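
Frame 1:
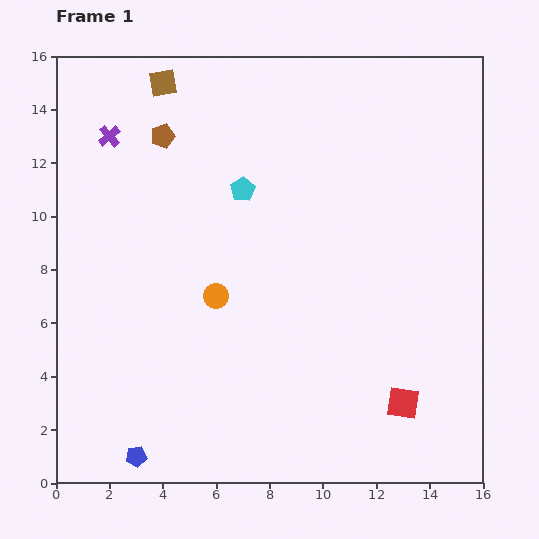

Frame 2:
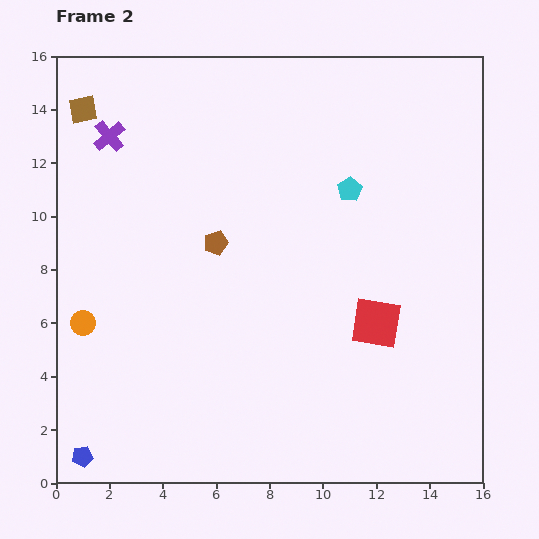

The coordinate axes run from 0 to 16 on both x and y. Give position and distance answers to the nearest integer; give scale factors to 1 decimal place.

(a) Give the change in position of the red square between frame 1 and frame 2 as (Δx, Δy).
(-1, 3)

The red square was at (13, 3) in frame 1 and (12, 6) in frame 2.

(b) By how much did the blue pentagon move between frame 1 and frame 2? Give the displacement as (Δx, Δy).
(-2, 0)

The blue pentagon was at (3, 1) in frame 1 and (1, 1) in frame 2.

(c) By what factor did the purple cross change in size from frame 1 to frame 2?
1.4×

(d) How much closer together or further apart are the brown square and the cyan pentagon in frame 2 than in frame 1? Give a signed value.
+5

Distance in frame 1: 5. Distance in frame 2: 10.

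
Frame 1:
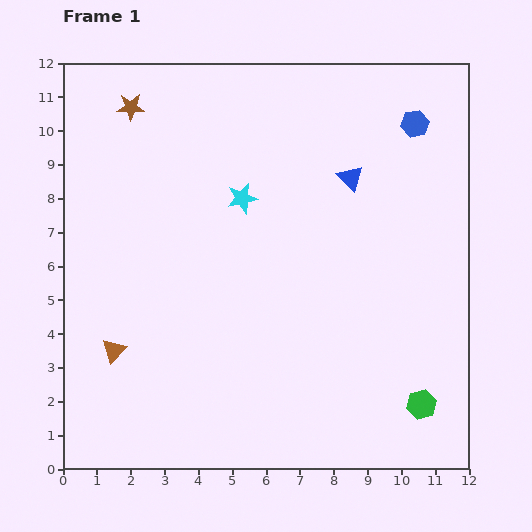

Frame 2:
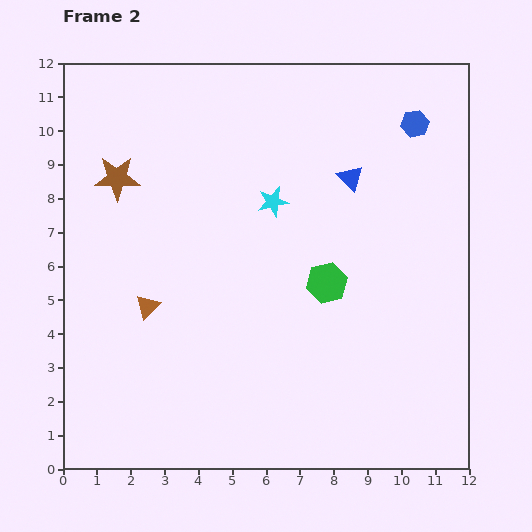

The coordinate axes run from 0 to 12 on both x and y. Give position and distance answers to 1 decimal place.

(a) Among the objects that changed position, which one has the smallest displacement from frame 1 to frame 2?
the cyan star

(moved 0.9)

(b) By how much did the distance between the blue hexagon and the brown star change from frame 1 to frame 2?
+0.5

Distance in frame 1: 8.4. Distance in frame 2: 8.9.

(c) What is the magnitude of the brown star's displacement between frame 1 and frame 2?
2.1

The brown star moved from (2.0, 10.7) to (1.6, 8.6), a distance of √(0.4² + 2.1²) ≈ 2.1.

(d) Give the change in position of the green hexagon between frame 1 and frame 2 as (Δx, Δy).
(-2.8, 3.6)

The green hexagon was at (10.6, 1.9) in frame 1 and (7.8, 5.5) in frame 2.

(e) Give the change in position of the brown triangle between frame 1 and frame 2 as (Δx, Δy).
(1.0, 1.3)

The brown triangle was at (1.5, 3.5) in frame 1 and (2.5, 4.8) in frame 2.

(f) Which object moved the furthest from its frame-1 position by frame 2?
the green hexagon

(moved 4.6; next 2.1)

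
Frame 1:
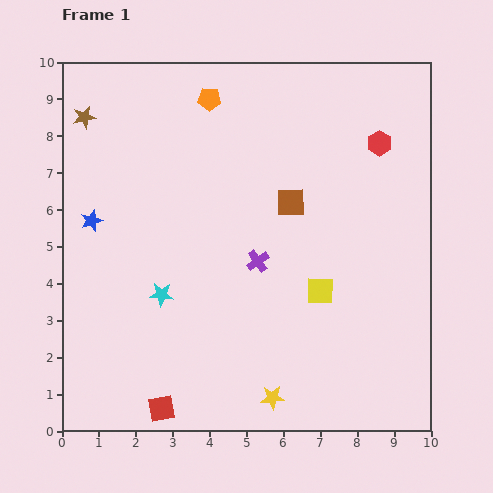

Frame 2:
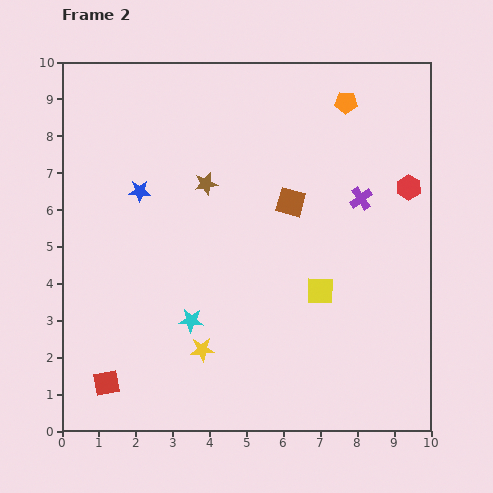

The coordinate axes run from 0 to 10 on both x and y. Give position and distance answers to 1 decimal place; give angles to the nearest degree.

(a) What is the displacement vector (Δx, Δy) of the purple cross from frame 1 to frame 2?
(2.8, 1.7)

The purple cross was at (5.3, 4.6) in frame 1 and (8.1, 6.3) in frame 2.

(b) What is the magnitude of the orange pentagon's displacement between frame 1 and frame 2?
3.7

The orange pentagon moved from (4.0, 9.0) to (7.7, 8.9), a distance of √(3.7² + 0.1²) ≈ 3.7.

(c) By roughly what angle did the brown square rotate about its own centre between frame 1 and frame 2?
16° clockwise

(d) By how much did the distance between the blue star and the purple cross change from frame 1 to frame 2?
+1.4

Distance in frame 1: 4.6. Distance in frame 2: 6.0.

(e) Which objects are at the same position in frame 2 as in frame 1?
the yellow square, the brown square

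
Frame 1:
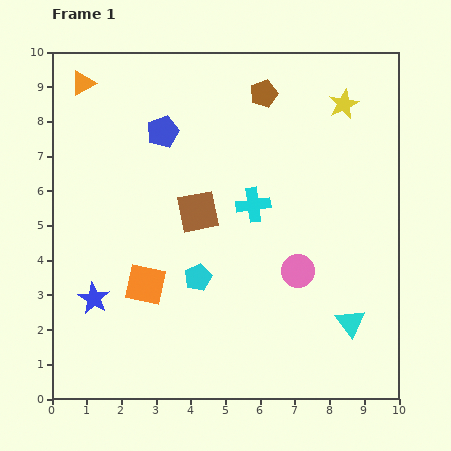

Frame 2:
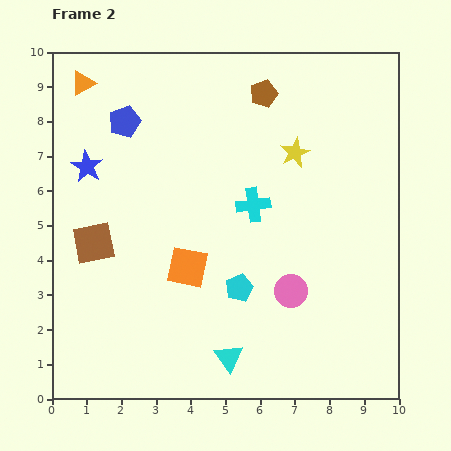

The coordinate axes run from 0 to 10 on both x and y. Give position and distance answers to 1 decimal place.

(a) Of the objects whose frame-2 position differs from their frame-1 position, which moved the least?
the pink circle

(moved 0.6)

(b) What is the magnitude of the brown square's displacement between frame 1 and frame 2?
3.1

The brown square moved from (4.2, 5.4) to (1.2, 4.5), a distance of √(3.0² + 0.9²) ≈ 3.1.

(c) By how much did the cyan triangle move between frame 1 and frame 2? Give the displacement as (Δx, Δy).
(-3.5, -1.0)

The cyan triangle was at (8.6, 2.2) in frame 1 and (5.1, 1.2) in frame 2.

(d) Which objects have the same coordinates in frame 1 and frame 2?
the brown pentagon, the cyan cross, the orange triangle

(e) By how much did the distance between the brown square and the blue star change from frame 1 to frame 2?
-1.7

Distance in frame 1: 3.9. Distance in frame 2: 2.2.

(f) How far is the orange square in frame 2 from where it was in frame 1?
1.3

The orange square moved from (2.7, 3.3) to (3.9, 3.8), a distance of √(1.2² + 0.5²) ≈ 1.3.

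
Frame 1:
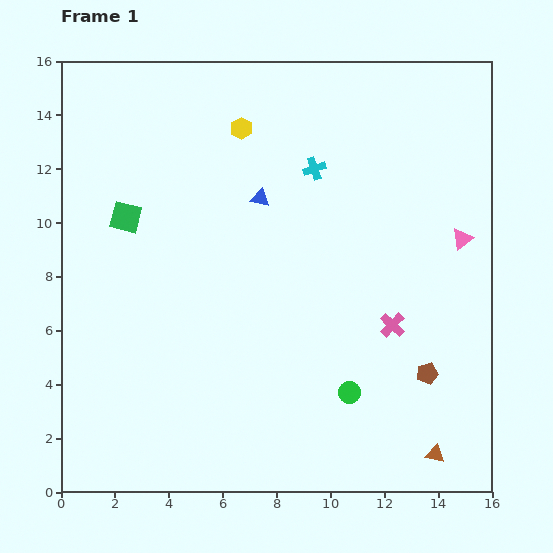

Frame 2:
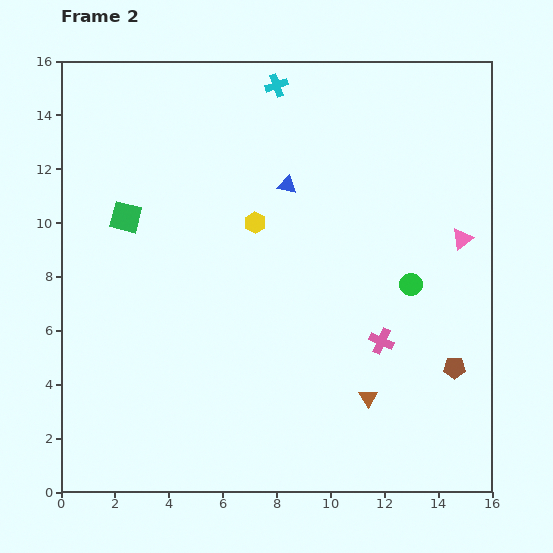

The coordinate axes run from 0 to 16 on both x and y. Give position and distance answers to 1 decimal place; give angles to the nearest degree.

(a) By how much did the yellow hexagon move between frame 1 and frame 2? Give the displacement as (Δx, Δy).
(0.5, -3.5)

The yellow hexagon was at (6.7, 13.5) in frame 1 and (7.2, 10.0) in frame 2.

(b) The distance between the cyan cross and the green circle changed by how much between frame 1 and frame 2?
+0.5

Distance in frame 1: 8.4. Distance in frame 2: 8.9.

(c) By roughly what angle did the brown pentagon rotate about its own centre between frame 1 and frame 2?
16° clockwise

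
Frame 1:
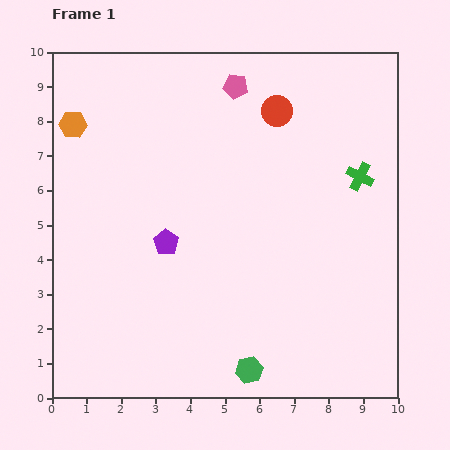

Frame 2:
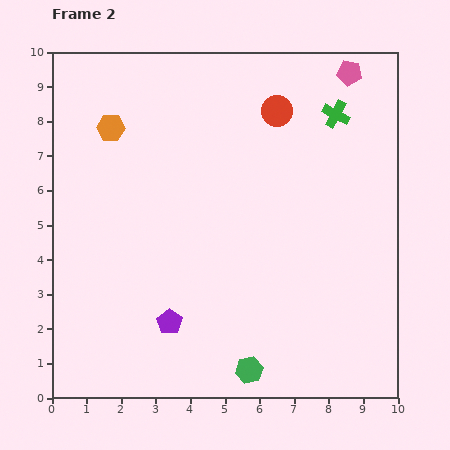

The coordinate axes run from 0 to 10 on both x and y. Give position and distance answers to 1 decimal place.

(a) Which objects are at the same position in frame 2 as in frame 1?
the red circle, the green hexagon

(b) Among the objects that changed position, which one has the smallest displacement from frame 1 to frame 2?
the orange hexagon

(moved 1.1)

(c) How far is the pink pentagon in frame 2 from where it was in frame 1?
3.3

The pink pentagon moved from (5.3, 9.0) to (8.6, 9.4), a distance of √(3.3² + 0.4²) ≈ 3.3.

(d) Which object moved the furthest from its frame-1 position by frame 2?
the pink pentagon

(moved 3.3; next 2.3)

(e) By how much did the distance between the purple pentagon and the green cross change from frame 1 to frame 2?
+1.8

Distance in frame 1: 5.9. Distance in frame 2: 7.7.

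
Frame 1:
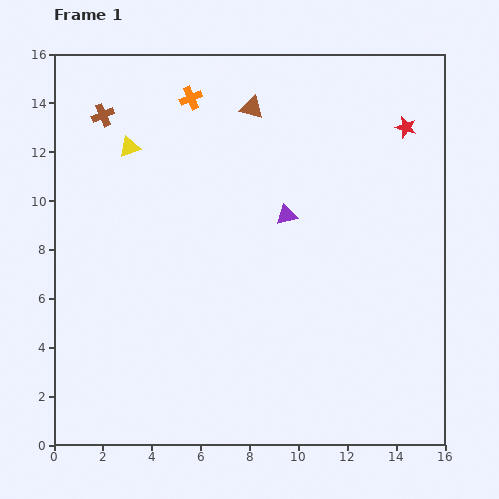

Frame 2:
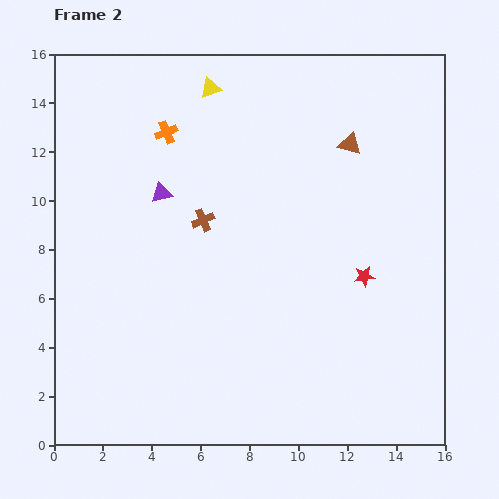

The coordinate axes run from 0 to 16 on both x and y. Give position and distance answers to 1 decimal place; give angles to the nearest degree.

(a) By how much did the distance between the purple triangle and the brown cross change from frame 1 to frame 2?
-6.5

Distance in frame 1: 8.5. Distance in frame 2: 2.0.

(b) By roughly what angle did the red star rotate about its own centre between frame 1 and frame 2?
23° counter-clockwise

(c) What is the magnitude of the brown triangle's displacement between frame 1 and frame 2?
4.3

The brown triangle moved from (8.1, 13.8) to (12.1, 12.3), a distance of √(4.0² + 1.5²) ≈ 4.3.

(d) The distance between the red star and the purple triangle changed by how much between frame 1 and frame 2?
+2.9

Distance in frame 1: 6.1. Distance in frame 2: 9.0.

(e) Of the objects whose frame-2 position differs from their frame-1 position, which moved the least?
the orange cross

(moved 1.7)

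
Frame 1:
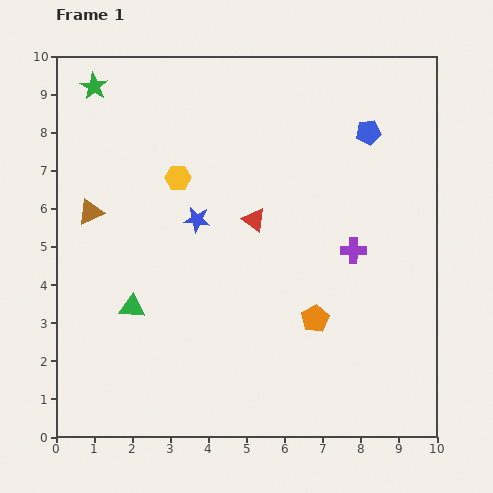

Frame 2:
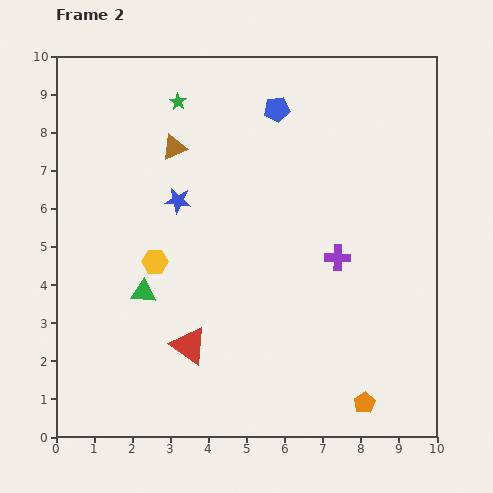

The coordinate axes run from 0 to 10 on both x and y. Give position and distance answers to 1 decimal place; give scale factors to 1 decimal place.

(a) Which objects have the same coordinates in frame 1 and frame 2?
none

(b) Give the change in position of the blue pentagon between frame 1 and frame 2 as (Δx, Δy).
(-2.4, 0.6)

The blue pentagon was at (8.2, 8.0) in frame 1 and (5.8, 8.6) in frame 2.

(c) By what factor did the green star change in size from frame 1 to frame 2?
0.6×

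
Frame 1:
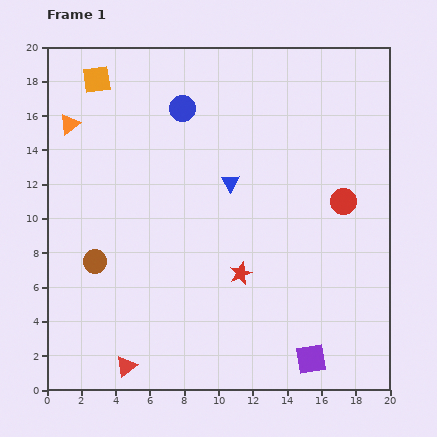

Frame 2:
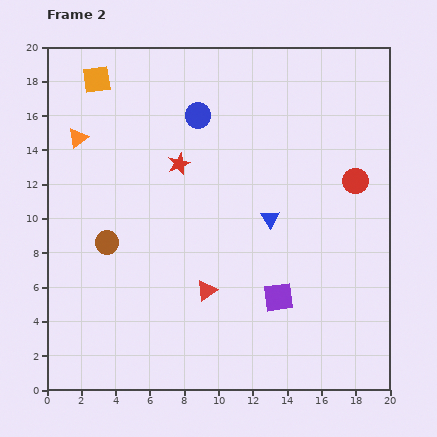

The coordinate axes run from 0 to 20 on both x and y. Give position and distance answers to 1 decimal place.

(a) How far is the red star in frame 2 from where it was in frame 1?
7.3

The red star moved from (11.3, 6.8) to (7.7, 13.2), a distance of √(3.6² + 6.4²) ≈ 7.3.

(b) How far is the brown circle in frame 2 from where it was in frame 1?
1.3

The brown circle moved from (2.8, 7.5) to (3.5, 8.6), a distance of √(0.7² + 1.1²) ≈ 1.3.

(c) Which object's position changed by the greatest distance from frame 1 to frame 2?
the red star

(moved 7.3; next 6.4)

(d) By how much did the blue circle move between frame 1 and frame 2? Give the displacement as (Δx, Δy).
(0.9, -0.4)

The blue circle was at (7.9, 16.4) in frame 1 and (8.8, 16.0) in frame 2.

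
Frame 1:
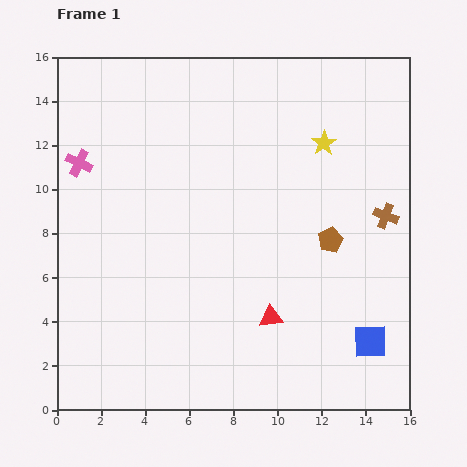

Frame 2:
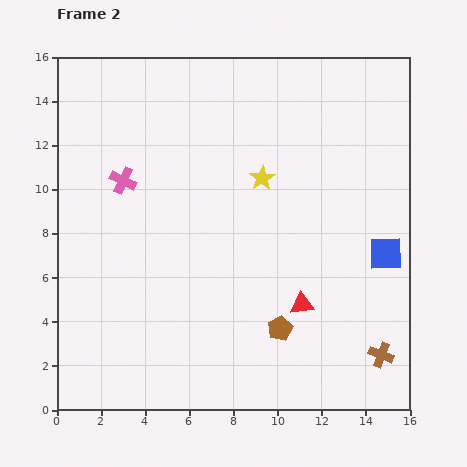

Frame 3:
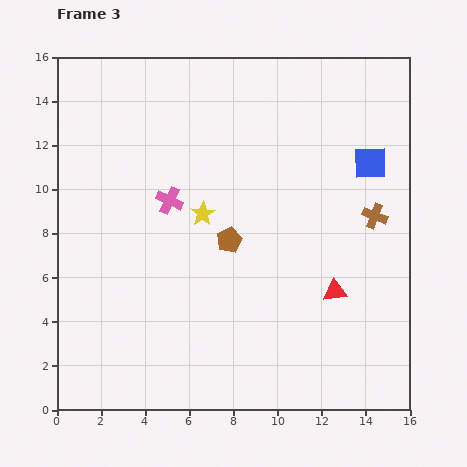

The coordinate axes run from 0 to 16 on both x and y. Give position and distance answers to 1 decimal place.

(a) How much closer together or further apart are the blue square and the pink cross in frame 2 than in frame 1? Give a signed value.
-3.2

Distance in frame 1: 15.5. Distance in frame 2: 12.3.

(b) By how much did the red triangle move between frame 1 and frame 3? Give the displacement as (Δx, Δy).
(2.9, 1.2)

The red triangle was at (9.7, 4.2) in frame 1 and (12.6, 5.4) in frame 3.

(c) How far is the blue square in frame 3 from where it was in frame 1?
8.1

The blue square moved from (14.2, 3.1) to (14.2, 11.2), a distance of √(0.0² + 8.1²) ≈ 8.1.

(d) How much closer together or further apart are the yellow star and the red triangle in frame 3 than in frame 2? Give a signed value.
+0.9

Distance in frame 2: 6.0. Distance in frame 3: 6.9.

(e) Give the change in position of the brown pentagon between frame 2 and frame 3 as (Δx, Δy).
(-2.3, 4.0)

The brown pentagon was at (10.1, 3.7) in frame 2 and (7.8, 7.7) in frame 3.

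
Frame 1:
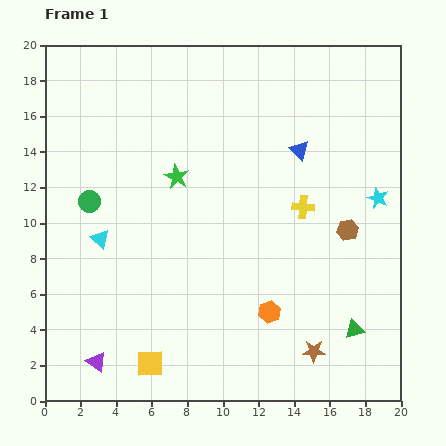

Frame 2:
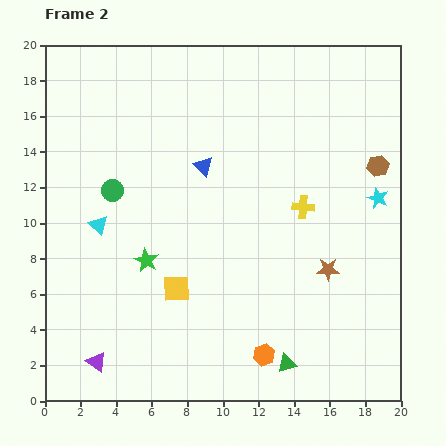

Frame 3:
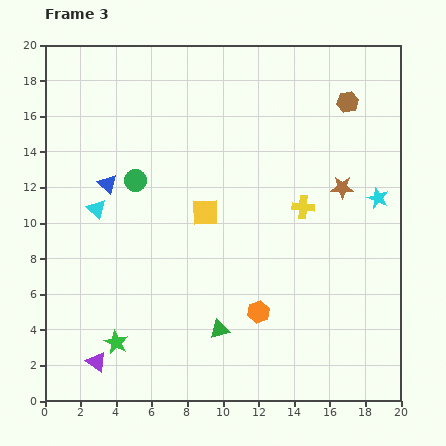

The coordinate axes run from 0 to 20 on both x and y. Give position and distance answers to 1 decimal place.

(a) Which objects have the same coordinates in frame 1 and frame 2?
the purple triangle, the cyan star, the yellow cross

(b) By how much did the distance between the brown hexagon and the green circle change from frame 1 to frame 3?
-1.9

Distance in frame 1: 14.6. Distance in frame 3: 12.7.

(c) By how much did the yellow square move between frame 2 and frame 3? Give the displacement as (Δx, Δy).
(1.6, 4.3)

The yellow square was at (7.4, 6.3) in frame 2 and (9.0, 10.6) in frame 3.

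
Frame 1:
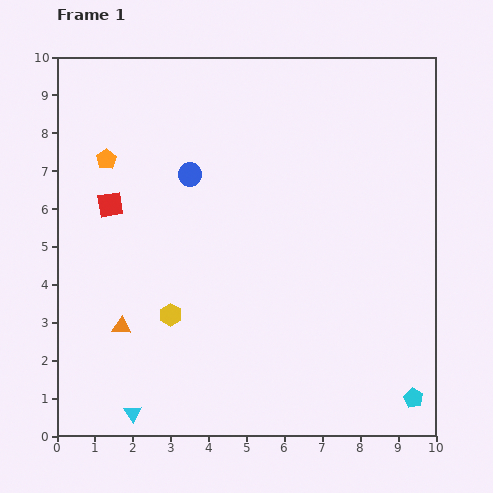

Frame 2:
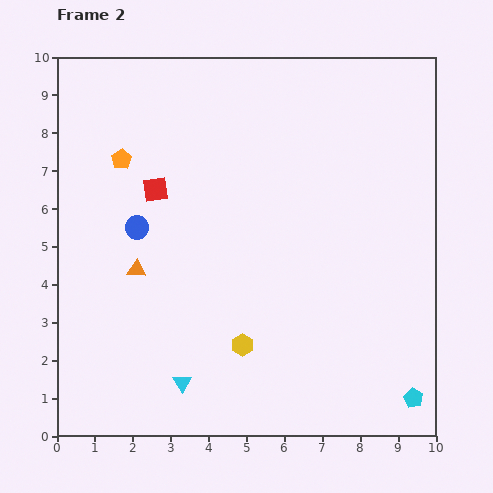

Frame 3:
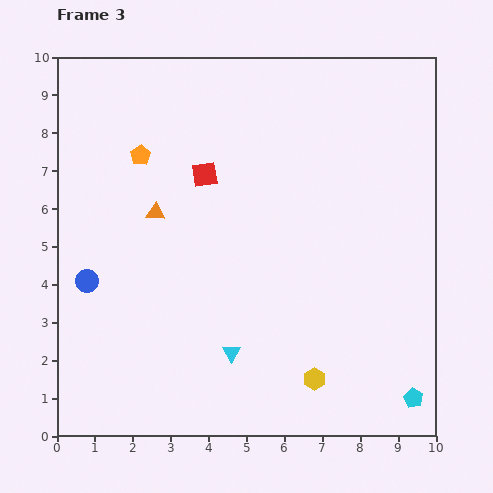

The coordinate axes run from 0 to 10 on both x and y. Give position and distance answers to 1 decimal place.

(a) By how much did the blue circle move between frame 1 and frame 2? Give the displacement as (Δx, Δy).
(-1.4, -1.4)

The blue circle was at (3.5, 6.9) in frame 1 and (2.1, 5.5) in frame 2.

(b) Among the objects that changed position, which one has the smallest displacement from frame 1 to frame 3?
the orange pentagon

(moved 0.9)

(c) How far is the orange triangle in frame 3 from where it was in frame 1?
3.1

The orange triangle moved from (1.7, 2.9) to (2.6, 5.9), a distance of √(0.9² + 3.0²) ≈ 3.1.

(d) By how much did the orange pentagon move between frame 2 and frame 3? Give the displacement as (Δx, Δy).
(0.5, 0.1)

The orange pentagon was at (1.7, 7.3) in frame 2 and (2.2, 7.4) in frame 3.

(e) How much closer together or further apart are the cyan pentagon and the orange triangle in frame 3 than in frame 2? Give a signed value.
+0.3

Distance in frame 2: 8.1. Distance in frame 3: 8.4.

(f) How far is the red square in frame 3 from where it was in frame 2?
1.4

The red square moved from (2.6, 6.5) to (3.9, 6.9), a distance of √(1.3² + 0.4²) ≈ 1.4.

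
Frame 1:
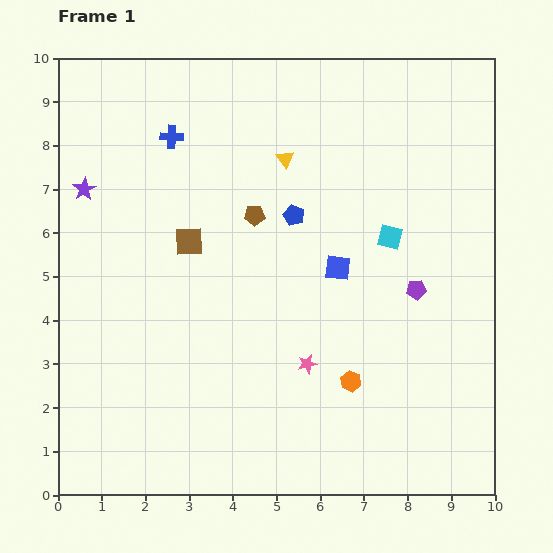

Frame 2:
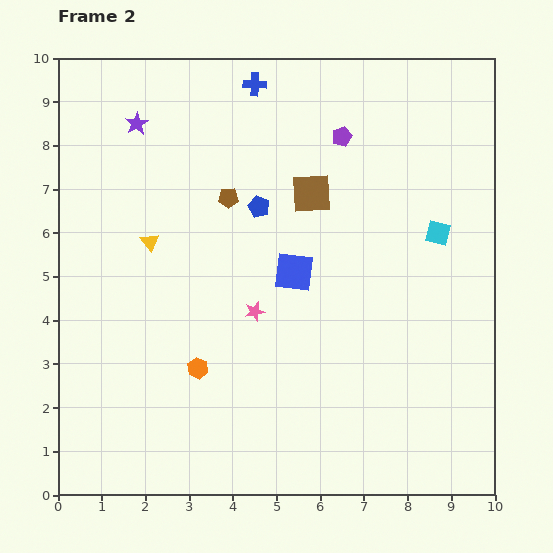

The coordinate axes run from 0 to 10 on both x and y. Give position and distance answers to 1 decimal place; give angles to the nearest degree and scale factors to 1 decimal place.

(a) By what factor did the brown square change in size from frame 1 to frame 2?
1.4×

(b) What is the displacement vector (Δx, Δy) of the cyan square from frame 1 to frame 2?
(1.1, 0.1)

The cyan square was at (7.6, 5.9) in frame 1 and (8.7, 6.0) in frame 2.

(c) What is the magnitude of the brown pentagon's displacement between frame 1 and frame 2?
0.7

The brown pentagon moved from (4.5, 6.4) to (3.9, 6.8), a distance of √(0.6² + 0.4²) ≈ 0.7.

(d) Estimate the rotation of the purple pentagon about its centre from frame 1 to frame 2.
15° counter-clockwise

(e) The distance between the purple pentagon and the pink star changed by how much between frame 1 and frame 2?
+1.5

Distance in frame 1: 3.0. Distance in frame 2: 4.5.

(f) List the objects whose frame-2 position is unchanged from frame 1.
none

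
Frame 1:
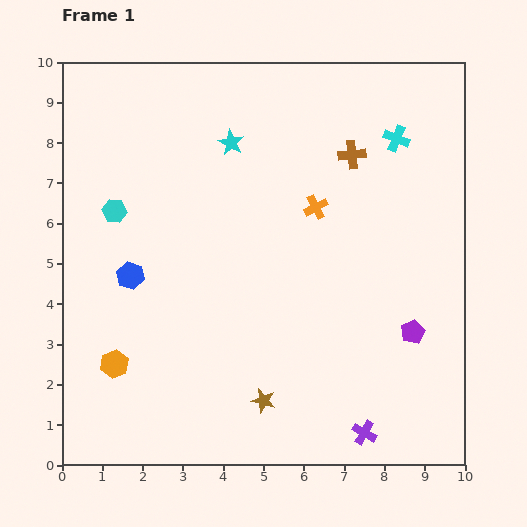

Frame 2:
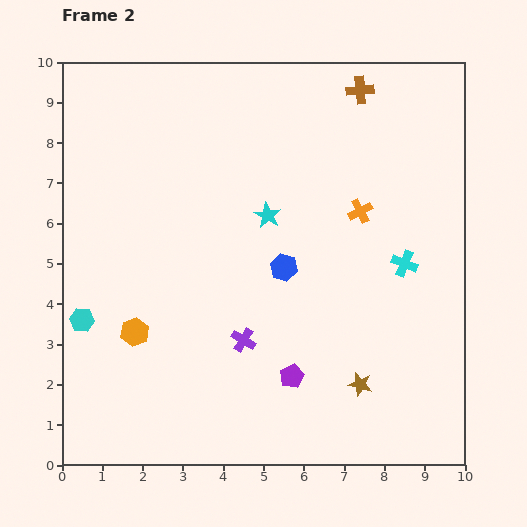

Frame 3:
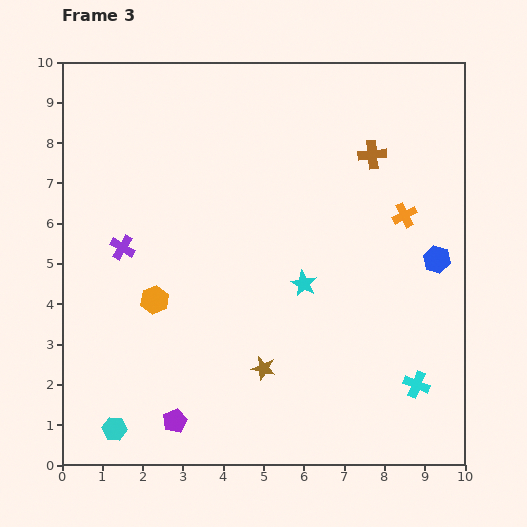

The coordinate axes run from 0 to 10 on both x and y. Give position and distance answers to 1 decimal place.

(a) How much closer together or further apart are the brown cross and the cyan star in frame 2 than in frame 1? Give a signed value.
+0.9

Distance in frame 1: 3.0. Distance in frame 2: 3.9.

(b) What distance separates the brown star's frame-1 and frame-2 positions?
2.4

The brown star moved from (5.0, 1.6) to (7.4, 2.0), a distance of √(2.4² + 0.4²) ≈ 2.4.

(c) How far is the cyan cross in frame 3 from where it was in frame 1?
6.1

The cyan cross moved from (8.3, 8.1) to (8.8, 2.0), a distance of √(0.5² + 6.1²) ≈ 6.1.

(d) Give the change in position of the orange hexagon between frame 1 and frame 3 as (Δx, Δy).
(1.0, 1.6)

The orange hexagon was at (1.3, 2.5) in frame 1 and (2.3, 4.1) in frame 3.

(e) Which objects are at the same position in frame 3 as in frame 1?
none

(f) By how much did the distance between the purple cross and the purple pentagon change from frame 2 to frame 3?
+3.0

Distance in frame 2: 1.5. Distance in frame 3: 4.5.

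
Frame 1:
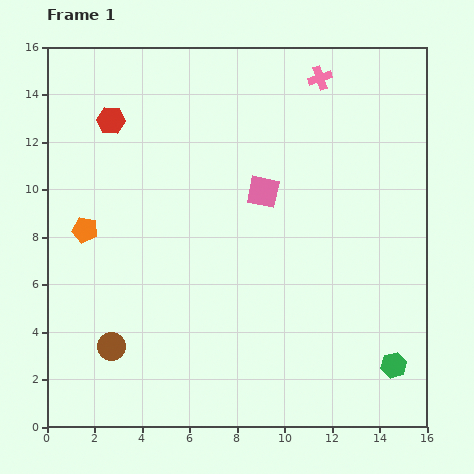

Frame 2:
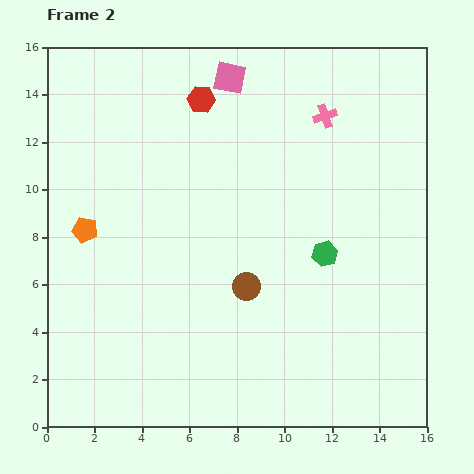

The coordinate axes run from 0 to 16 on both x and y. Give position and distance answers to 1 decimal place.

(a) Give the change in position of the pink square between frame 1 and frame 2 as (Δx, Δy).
(-1.4, 4.8)

The pink square was at (9.1, 9.9) in frame 1 and (7.7, 14.7) in frame 2.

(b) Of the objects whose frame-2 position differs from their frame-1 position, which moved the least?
the pink cross

(moved 1.6)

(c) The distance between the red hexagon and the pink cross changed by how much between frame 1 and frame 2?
-3.8

Distance in frame 1: 9.0. Distance in frame 2: 5.2.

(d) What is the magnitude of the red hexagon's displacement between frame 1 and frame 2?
3.9

The red hexagon moved from (2.7, 12.9) to (6.5, 13.8), a distance of √(3.8² + 0.9²) ≈ 3.9.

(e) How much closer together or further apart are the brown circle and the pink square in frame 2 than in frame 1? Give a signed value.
-0.3

Distance in frame 1: 9.1. Distance in frame 2: 8.8.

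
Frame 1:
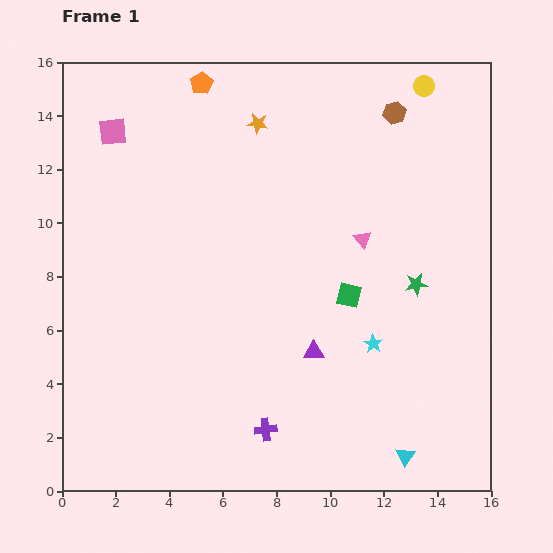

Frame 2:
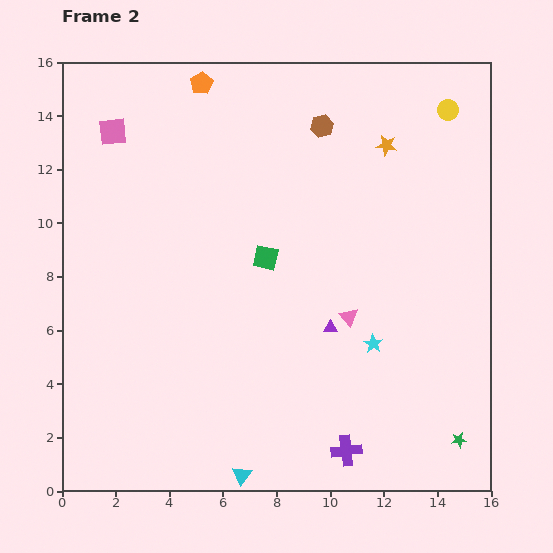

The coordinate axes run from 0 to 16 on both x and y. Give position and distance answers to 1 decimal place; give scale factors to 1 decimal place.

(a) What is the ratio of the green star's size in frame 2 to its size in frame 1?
0.7×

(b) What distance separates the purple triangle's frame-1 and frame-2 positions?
1.1

The purple triangle moved from (9.4, 5.2) to (10.0, 6.1), a distance of √(0.6² + 0.9²) ≈ 1.1.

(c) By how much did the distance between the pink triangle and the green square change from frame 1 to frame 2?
+1.6

Distance in frame 1: 2.2. Distance in frame 2: 3.8.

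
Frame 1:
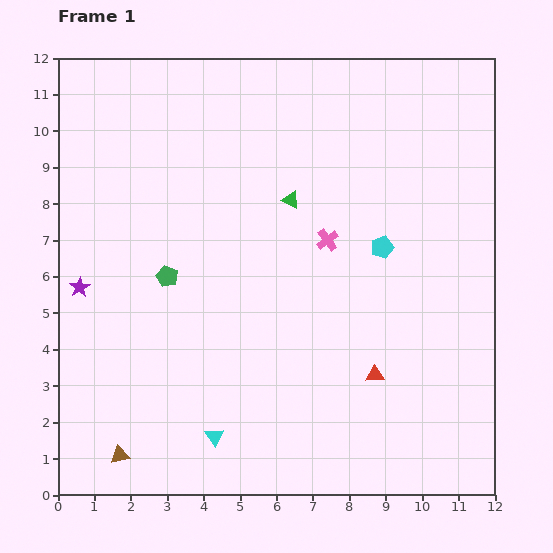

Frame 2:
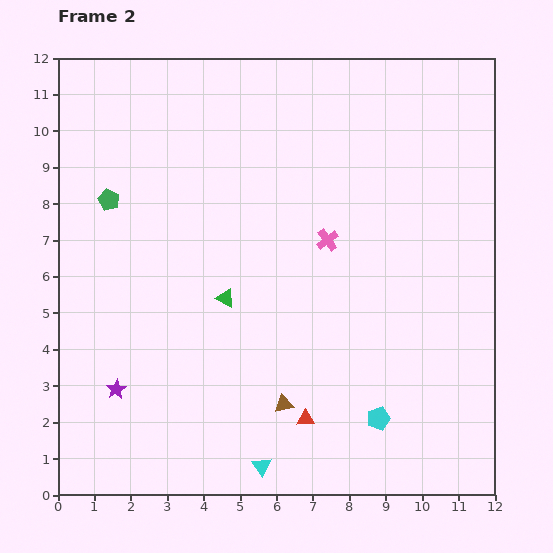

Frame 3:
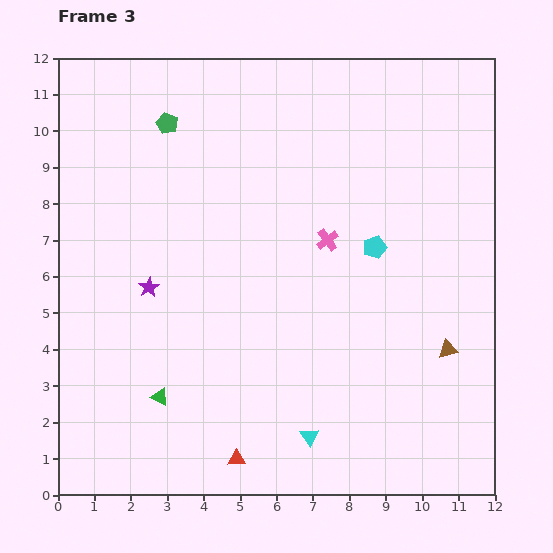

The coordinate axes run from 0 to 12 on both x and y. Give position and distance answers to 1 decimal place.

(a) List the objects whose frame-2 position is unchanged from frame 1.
the pink cross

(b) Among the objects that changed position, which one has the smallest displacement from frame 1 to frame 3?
the cyan pentagon

(moved 0.2)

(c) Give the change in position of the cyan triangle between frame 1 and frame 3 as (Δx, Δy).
(2.6, 0.0)

The cyan triangle was at (4.3, 1.6) in frame 1 and (6.9, 1.6) in frame 3.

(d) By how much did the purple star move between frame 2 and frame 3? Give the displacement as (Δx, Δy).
(0.9, 2.8)

The purple star was at (1.6, 2.9) in frame 2 and (2.5, 5.7) in frame 3.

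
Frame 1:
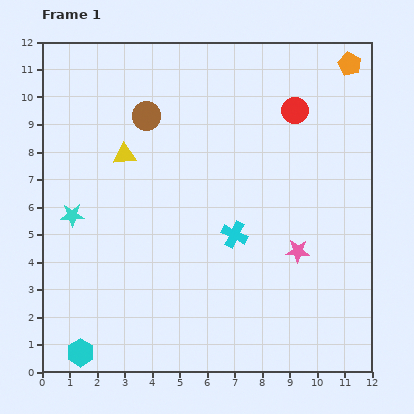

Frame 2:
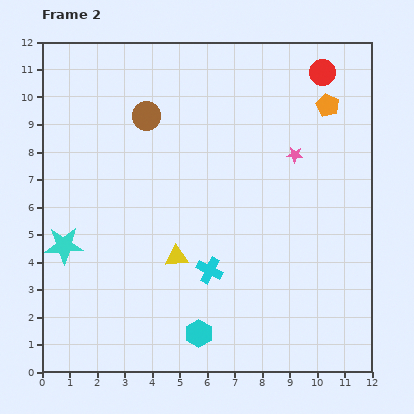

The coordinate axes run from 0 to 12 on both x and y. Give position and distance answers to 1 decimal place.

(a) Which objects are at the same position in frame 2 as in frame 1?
the brown circle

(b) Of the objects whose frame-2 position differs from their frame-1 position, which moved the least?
the cyan star

(moved 1.1)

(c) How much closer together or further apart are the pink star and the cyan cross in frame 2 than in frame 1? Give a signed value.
+2.8

Distance in frame 1: 2.4. Distance in frame 2: 5.2.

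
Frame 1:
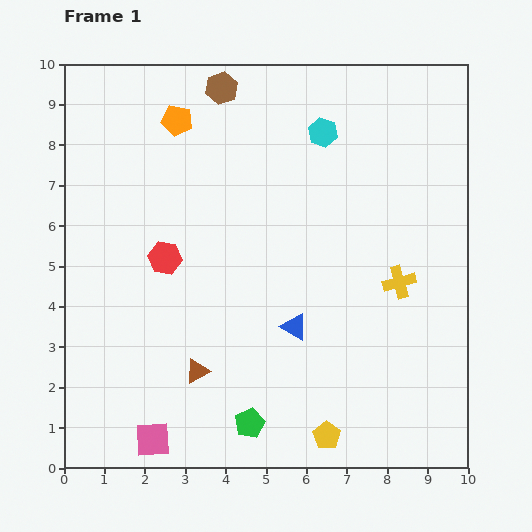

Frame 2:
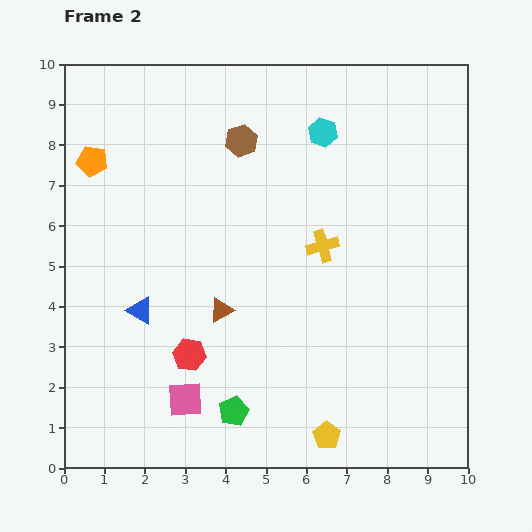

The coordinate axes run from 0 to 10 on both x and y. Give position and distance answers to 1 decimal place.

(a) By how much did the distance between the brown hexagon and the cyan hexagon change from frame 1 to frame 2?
-0.7

Distance in frame 1: 2.7. Distance in frame 2: 2.0.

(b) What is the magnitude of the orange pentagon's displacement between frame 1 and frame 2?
2.3

The orange pentagon moved from (2.8, 8.6) to (0.7, 7.6), a distance of √(2.1² + 1.0²) ≈ 2.3.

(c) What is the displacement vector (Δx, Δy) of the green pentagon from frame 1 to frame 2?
(-0.4, 0.3)

The green pentagon was at (4.6, 1.1) in frame 1 and (4.2, 1.4) in frame 2.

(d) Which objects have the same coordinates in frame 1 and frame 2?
the yellow pentagon, the cyan hexagon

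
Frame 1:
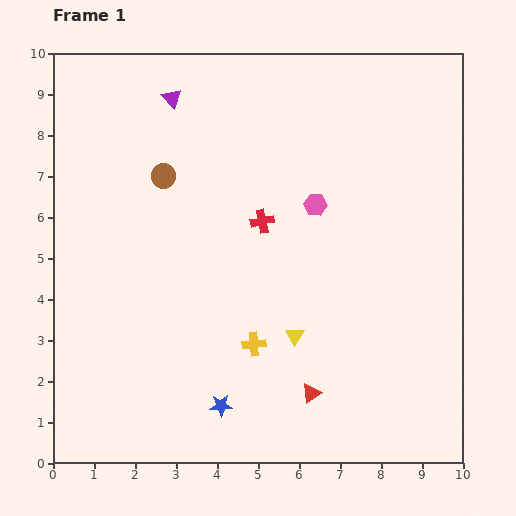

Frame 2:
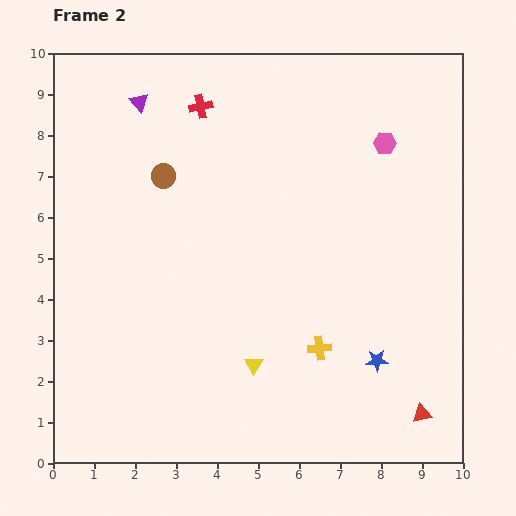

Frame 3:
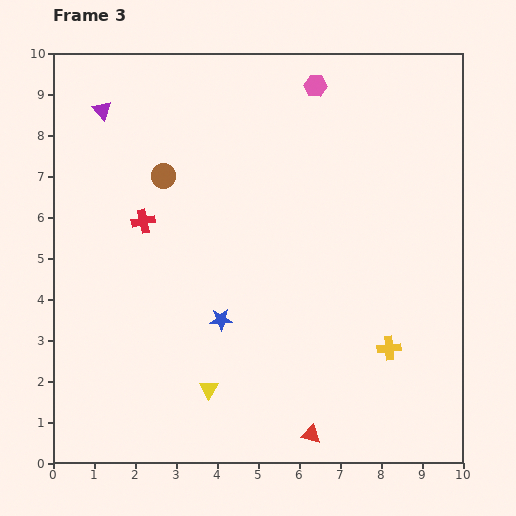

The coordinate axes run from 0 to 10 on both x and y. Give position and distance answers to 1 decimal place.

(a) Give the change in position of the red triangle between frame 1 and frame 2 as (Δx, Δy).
(2.7, -0.5)

The red triangle was at (6.3, 1.7) in frame 1 and (9.0, 1.2) in frame 2.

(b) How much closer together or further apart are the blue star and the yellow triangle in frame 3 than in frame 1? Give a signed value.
-0.8

Distance in frame 1: 2.5. Distance in frame 3: 1.7.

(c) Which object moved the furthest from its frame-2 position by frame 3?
the blue star

(moved 3.9; next 3.1)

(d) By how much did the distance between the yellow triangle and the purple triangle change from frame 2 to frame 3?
+0.3

Distance in frame 2: 7.0. Distance in frame 3: 7.3.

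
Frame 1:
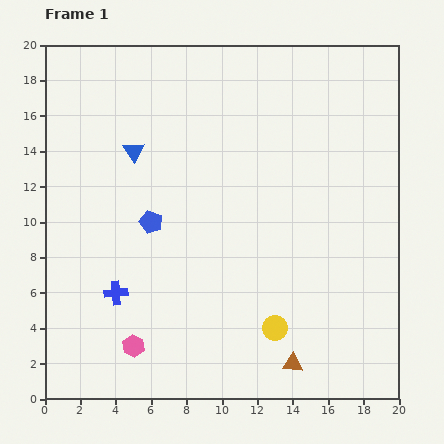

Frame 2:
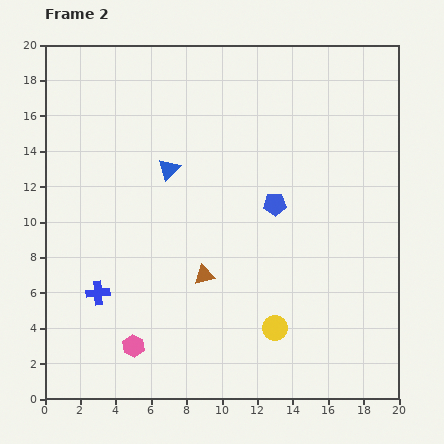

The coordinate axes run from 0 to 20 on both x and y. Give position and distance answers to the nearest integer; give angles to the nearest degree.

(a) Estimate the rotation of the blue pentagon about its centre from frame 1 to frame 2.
22° counter-clockwise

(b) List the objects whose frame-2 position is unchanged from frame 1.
the yellow circle, the pink hexagon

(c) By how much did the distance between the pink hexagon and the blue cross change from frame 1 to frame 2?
+1

Distance in frame 1: 3. Distance in frame 2: 4.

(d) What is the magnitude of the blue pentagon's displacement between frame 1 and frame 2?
7

The blue pentagon moved from (6, 10) to (13, 11), a distance of √(7² + 1²) ≈ 7.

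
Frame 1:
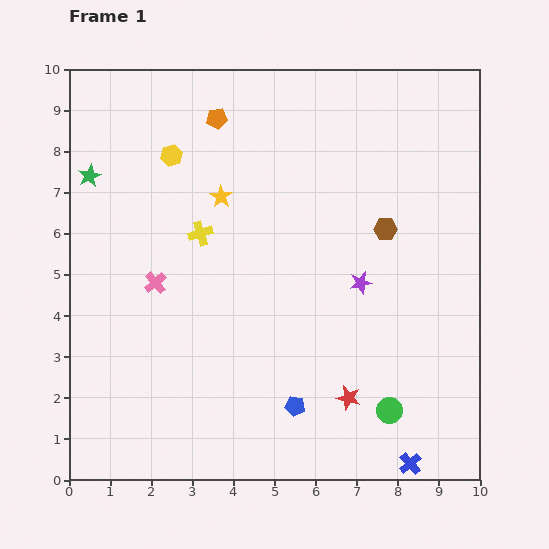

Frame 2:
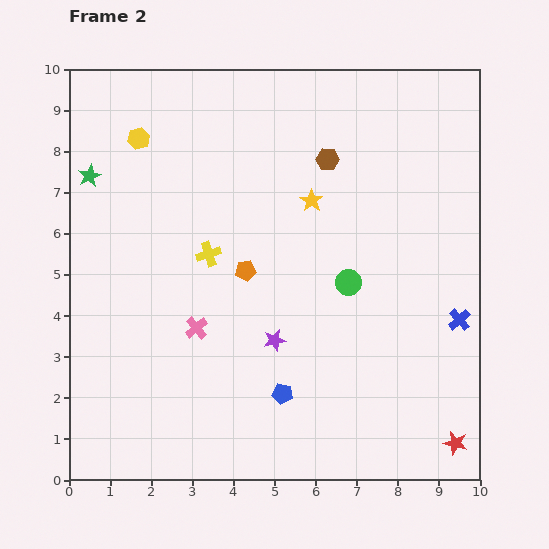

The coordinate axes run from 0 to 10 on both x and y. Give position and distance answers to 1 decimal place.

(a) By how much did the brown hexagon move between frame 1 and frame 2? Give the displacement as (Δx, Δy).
(-1.4, 1.7)

The brown hexagon was at (7.7, 6.1) in frame 1 and (6.3, 7.8) in frame 2.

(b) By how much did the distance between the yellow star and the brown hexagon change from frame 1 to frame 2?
-3.0

Distance in frame 1: 4.1. Distance in frame 2: 1.1.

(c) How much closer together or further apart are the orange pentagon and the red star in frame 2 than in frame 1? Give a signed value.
-0.9

Distance in frame 1: 7.5. Distance in frame 2: 6.6.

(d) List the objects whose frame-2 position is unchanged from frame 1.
the green star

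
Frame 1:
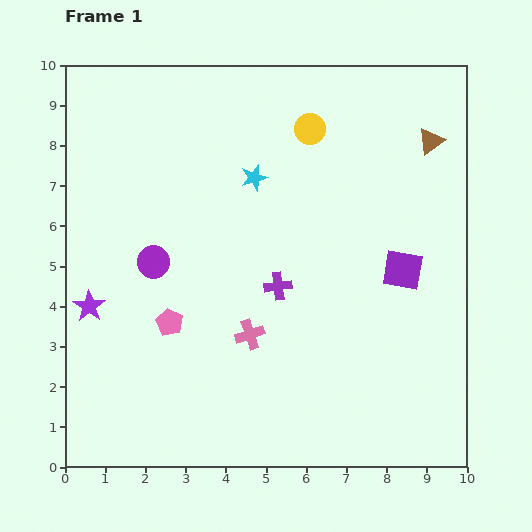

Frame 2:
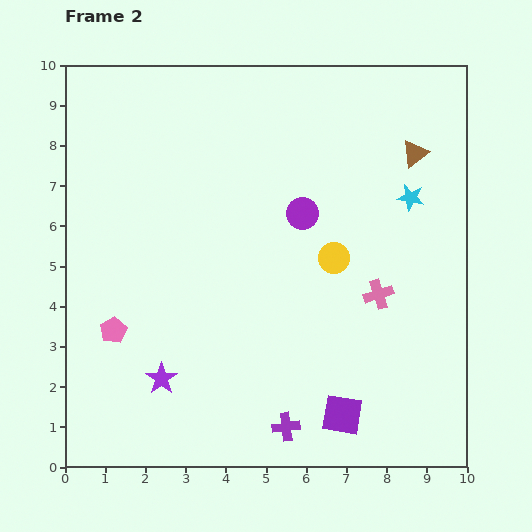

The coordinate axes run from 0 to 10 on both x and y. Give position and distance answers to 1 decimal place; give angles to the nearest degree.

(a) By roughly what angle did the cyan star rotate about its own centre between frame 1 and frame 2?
27° clockwise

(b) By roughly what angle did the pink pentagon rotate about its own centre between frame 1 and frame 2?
15° clockwise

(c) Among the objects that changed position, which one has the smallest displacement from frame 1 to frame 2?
the brown triangle

(moved 0.5)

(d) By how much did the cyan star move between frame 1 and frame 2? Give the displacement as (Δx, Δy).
(3.9, -0.5)

The cyan star was at (4.7, 7.2) in frame 1 and (8.6, 6.7) in frame 2.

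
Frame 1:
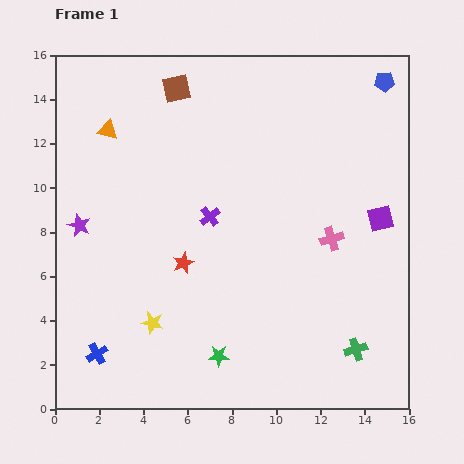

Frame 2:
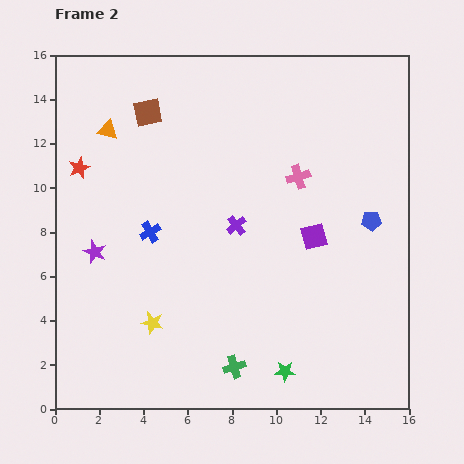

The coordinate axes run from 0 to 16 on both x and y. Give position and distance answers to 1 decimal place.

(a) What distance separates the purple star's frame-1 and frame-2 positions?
1.4

The purple star moved from (1.1, 8.3) to (1.8, 7.1), a distance of √(0.7² + 1.2²) ≈ 1.4.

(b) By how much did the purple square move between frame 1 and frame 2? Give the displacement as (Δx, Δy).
(-3.0, -0.8)

The purple square was at (14.7, 8.6) in frame 1 and (11.7, 7.8) in frame 2.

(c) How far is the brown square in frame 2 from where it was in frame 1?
1.7

The brown square moved from (5.5, 14.5) to (4.2, 13.4), a distance of √(1.3² + 1.1²) ≈ 1.7.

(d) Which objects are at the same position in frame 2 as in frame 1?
the orange triangle, the yellow star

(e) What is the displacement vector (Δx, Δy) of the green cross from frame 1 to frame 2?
(-5.5, -0.8)

The green cross was at (13.6, 2.7) in frame 1 and (8.1, 1.9) in frame 2.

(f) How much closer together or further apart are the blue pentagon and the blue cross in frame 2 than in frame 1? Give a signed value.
-7.9

Distance in frame 1: 17.9. Distance in frame 2: 10.0.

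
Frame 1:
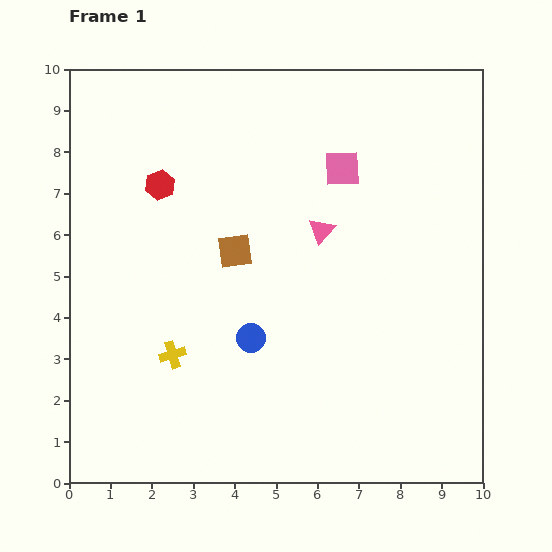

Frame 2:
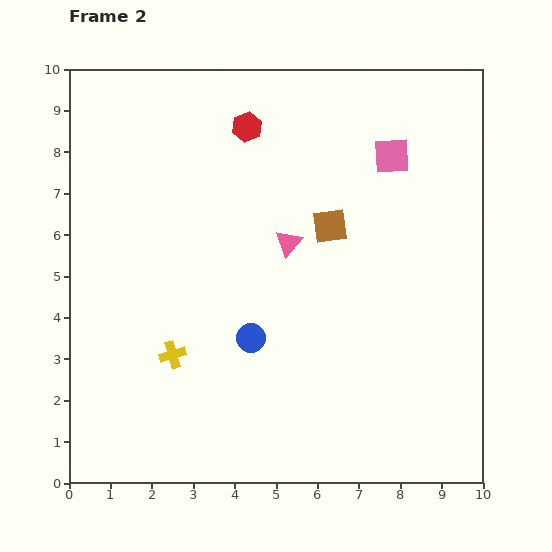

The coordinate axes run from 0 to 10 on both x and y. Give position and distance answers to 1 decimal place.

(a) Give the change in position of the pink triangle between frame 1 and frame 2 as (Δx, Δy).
(-0.8, -0.3)

The pink triangle was at (6.1, 6.1) in frame 1 and (5.3, 5.8) in frame 2.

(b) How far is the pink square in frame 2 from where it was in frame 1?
1.2

The pink square moved from (6.6, 7.6) to (7.8, 7.9), a distance of √(1.2² + 0.3²) ≈ 1.2.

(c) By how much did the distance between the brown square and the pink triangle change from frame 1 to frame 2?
-1.1

Distance in frame 1: 2.2. Distance in frame 2: 1.1.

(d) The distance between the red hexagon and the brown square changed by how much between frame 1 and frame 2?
+0.7

Distance in frame 1: 2.4. Distance in frame 2: 3.1.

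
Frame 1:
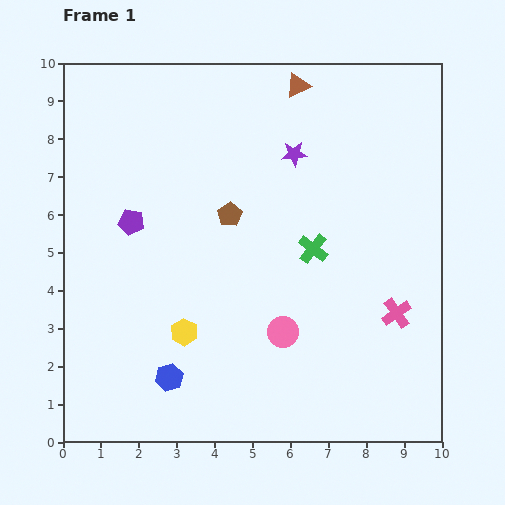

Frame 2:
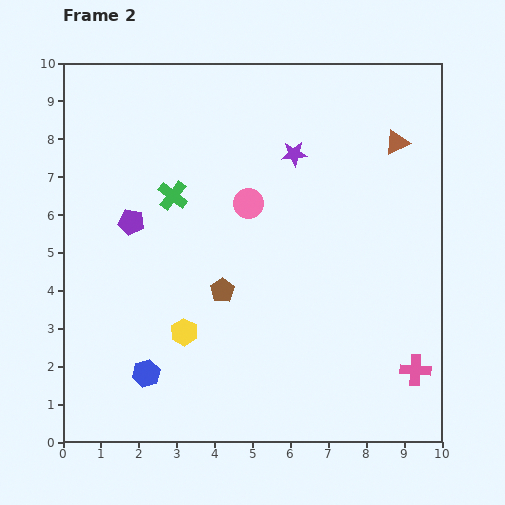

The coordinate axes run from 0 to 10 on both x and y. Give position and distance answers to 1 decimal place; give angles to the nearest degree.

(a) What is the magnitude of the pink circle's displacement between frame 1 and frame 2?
3.5

The pink circle moved from (5.8, 2.9) to (4.9, 6.3), a distance of √(0.9² + 3.4²) ≈ 3.5.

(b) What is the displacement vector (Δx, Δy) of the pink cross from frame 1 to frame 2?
(0.5, -1.5)

The pink cross was at (8.8, 3.4) in frame 1 and (9.3, 1.9) in frame 2.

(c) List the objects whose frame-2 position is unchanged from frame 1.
the purple star, the yellow hexagon, the purple pentagon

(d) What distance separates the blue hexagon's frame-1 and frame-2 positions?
0.6

The blue hexagon moved from (2.8, 1.7) to (2.2, 1.8), a distance of √(0.6² + 0.1²) ≈ 0.6.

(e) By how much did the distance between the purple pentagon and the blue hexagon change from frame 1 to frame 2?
-0.2

Distance in frame 1: 4.2. Distance in frame 2: 4.0.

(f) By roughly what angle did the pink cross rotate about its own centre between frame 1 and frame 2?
38° clockwise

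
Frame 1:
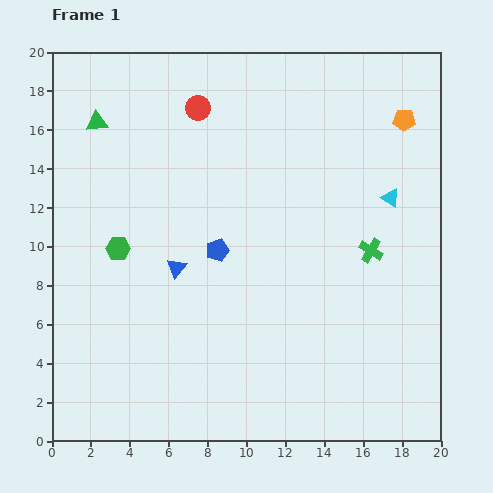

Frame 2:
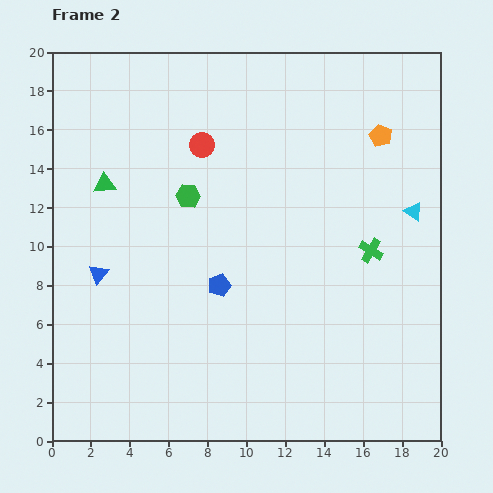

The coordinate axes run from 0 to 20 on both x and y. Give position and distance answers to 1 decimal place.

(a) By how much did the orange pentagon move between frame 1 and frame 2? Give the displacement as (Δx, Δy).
(-1.2, -0.8)

The orange pentagon was at (18.1, 16.5) in frame 1 and (16.9, 15.7) in frame 2.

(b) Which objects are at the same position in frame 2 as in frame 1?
the green cross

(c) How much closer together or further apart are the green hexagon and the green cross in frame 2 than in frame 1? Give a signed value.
-3.2

Distance in frame 1: 13.0. Distance in frame 2: 9.8.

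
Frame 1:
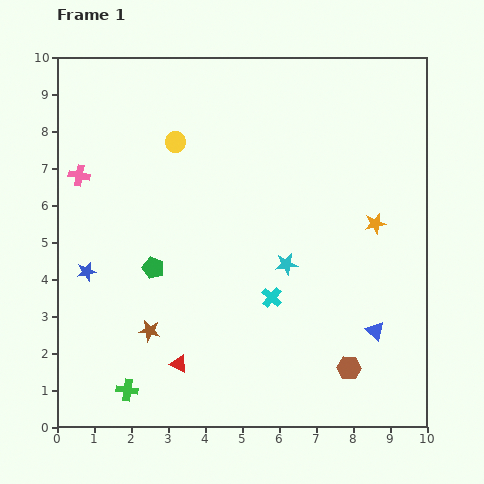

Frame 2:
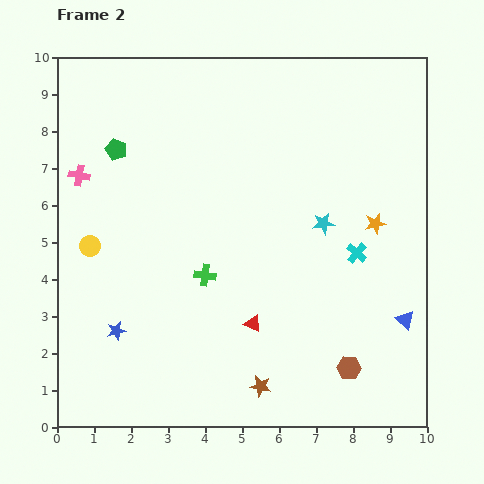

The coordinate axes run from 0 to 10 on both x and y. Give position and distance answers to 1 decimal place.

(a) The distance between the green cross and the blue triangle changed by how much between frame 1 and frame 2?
-1.4

Distance in frame 1: 6.9. Distance in frame 2: 5.5.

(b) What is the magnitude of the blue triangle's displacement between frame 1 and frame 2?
0.9

The blue triangle moved from (8.6, 2.6) to (9.4, 2.9), a distance of √(0.8² + 0.3²) ≈ 0.9.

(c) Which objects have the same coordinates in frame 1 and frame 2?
the pink cross, the brown hexagon, the orange star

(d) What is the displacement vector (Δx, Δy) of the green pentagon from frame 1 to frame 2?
(-1.0, 3.2)

The green pentagon was at (2.6, 4.3) in frame 1 and (1.6, 7.5) in frame 2.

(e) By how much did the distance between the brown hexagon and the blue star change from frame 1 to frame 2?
-1.2

Distance in frame 1: 7.6. Distance in frame 2: 6.4.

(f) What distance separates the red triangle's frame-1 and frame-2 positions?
2.3

The red triangle moved from (3.3, 1.7) to (5.3, 2.8), a distance of √(2.0² + 1.1²) ≈ 2.3.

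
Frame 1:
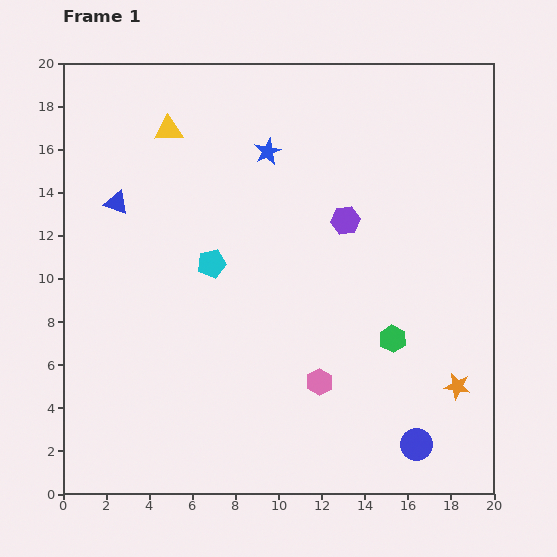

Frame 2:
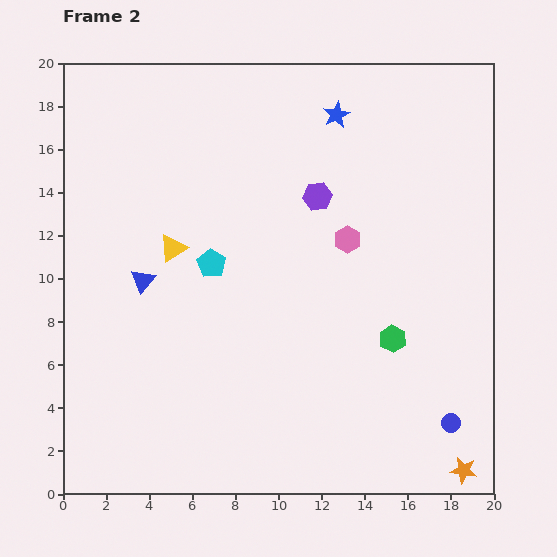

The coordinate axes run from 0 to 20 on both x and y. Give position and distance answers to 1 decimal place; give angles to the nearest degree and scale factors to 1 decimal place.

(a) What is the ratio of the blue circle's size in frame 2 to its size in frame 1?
0.6×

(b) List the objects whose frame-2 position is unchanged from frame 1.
the cyan pentagon, the green hexagon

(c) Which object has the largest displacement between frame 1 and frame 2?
the pink hexagon

(moved 6.7; next 5.5)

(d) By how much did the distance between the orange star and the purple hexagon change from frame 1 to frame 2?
+5.1

Distance in frame 1: 9.3. Distance in frame 2: 14.4.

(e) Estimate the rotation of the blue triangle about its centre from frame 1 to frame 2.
51° clockwise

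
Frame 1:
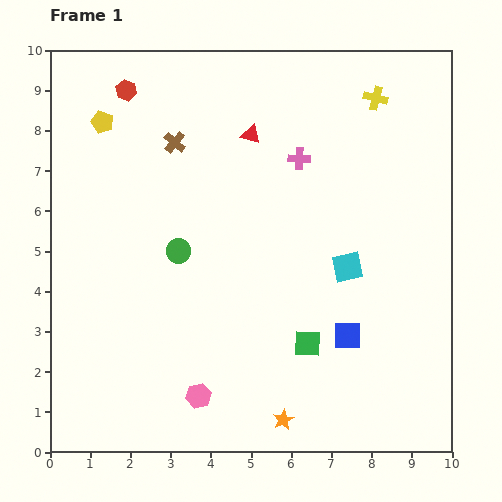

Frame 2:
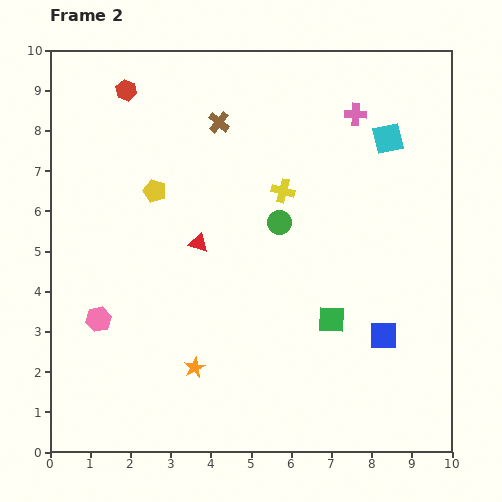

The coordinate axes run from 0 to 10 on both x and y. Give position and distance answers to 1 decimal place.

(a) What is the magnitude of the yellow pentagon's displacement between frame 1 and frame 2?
2.1

The yellow pentagon moved from (1.3, 8.2) to (2.6, 6.5), a distance of √(1.3² + 1.7²) ≈ 2.1.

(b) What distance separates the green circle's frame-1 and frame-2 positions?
2.6

The green circle moved from (3.2, 5.0) to (5.7, 5.7), a distance of √(2.5² + 0.7²) ≈ 2.6.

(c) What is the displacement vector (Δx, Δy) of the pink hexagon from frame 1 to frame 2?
(-2.5, 1.9)

The pink hexagon was at (3.7, 1.4) in frame 1 and (1.2, 3.3) in frame 2.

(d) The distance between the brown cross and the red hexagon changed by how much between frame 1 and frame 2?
+0.6

Distance in frame 1: 1.8. Distance in frame 2: 2.4.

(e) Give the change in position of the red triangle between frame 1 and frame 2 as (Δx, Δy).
(-1.3, -2.7)

The red triangle was at (5.0, 7.9) in frame 1 and (3.7, 5.2) in frame 2.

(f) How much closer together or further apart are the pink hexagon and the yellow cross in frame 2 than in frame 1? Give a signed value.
-3.0

Distance in frame 1: 8.6. Distance in frame 2: 5.6.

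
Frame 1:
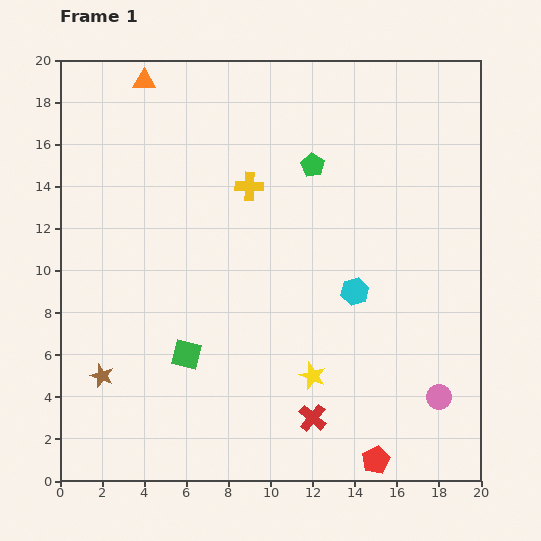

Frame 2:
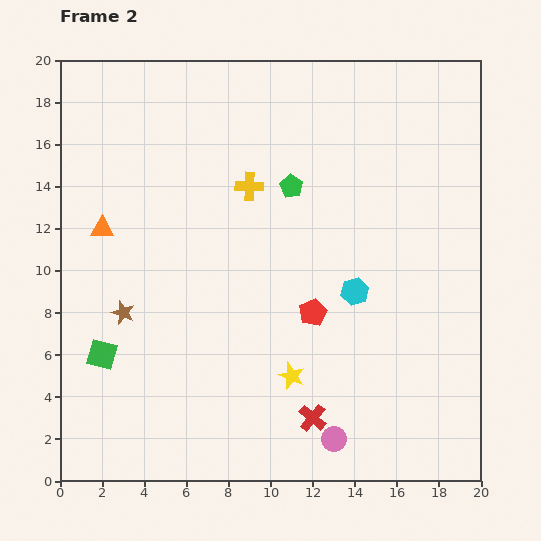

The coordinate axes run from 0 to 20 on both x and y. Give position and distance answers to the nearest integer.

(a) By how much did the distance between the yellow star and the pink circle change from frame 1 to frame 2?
-2

Distance in frame 1: 6. Distance in frame 2: 4.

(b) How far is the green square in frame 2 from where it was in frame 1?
4

The green square moved from (6, 6) to (2, 6), a distance of √(4² + 0²) ≈ 4.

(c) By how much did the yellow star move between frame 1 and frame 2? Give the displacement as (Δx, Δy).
(-1, 0)

The yellow star was at (12, 5) in frame 1 and (11, 5) in frame 2.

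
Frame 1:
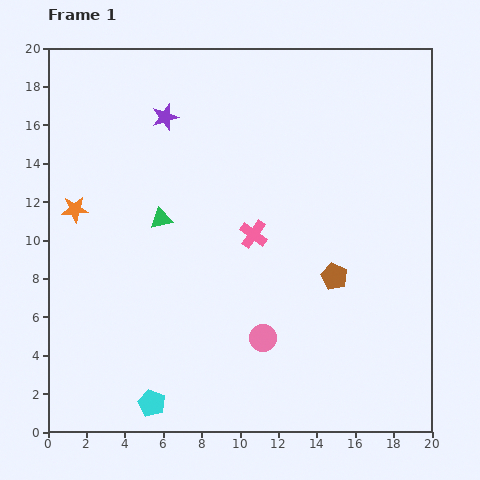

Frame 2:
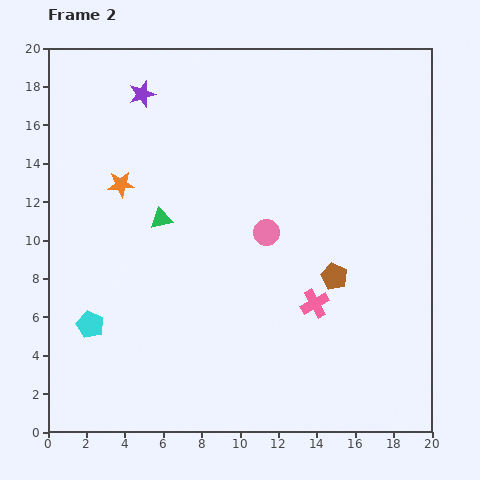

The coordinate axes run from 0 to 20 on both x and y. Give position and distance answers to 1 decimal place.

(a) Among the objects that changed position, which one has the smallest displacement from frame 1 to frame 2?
the purple star

(moved 1.7)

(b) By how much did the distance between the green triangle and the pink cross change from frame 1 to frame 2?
+4.2

Distance in frame 1: 4.9. Distance in frame 2: 9.1.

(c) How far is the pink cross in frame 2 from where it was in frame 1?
4.8

The pink cross moved from (10.7, 10.3) to (13.9, 6.7), a distance of √(3.2² + 3.6²) ≈ 4.8.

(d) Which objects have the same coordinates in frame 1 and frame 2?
the brown pentagon, the green triangle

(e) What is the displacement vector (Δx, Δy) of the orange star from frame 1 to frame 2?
(2.4, 1.3)

The orange star was at (1.4, 11.6) in frame 1 and (3.8, 12.9) in frame 2.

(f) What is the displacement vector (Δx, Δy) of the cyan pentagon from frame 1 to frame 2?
(-3.2, 4.1)

The cyan pentagon was at (5.4, 1.5) in frame 1 and (2.2, 5.6) in frame 2.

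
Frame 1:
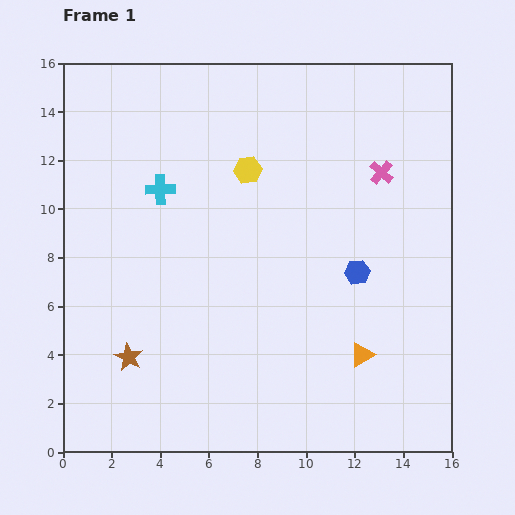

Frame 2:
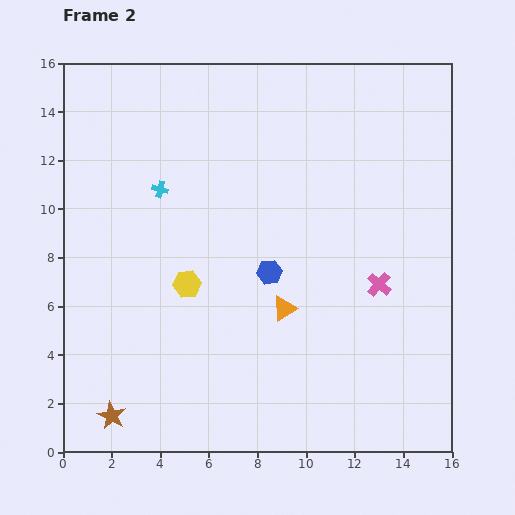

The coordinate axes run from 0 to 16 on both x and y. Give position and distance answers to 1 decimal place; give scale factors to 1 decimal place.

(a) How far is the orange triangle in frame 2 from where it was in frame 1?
3.7

The orange triangle moved from (12.3, 4.0) to (9.1, 5.9), a distance of √(3.2² + 1.9²) ≈ 3.7.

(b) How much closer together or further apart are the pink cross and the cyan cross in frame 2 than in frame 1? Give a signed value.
+0.7

Distance in frame 1: 9.1. Distance in frame 2: 9.8.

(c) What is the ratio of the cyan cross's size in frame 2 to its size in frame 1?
0.6×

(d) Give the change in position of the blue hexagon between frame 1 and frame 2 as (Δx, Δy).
(-3.6, 0.0)

The blue hexagon was at (12.1, 7.4) in frame 1 and (8.5, 7.4) in frame 2.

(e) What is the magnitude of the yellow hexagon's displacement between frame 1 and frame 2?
5.3

The yellow hexagon moved from (7.6, 11.6) to (5.1, 6.9), a distance of √(2.5² + 4.7²) ≈ 5.3.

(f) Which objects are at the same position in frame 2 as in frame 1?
the cyan cross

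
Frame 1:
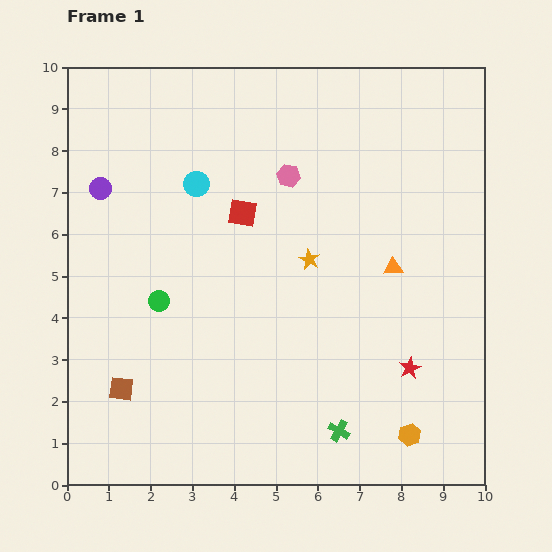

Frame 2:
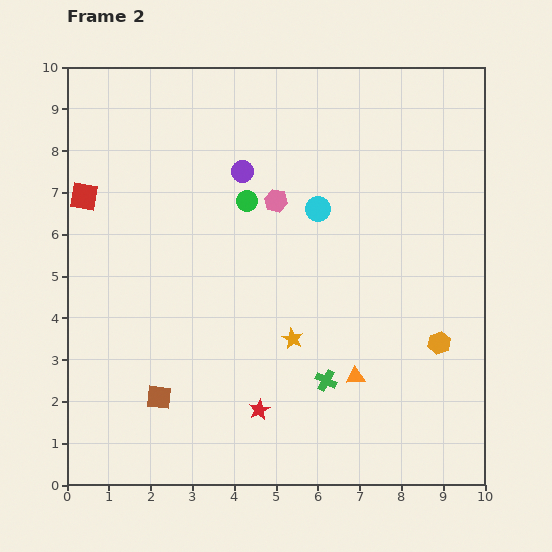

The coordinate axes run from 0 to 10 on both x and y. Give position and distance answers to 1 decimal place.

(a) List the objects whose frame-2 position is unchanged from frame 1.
none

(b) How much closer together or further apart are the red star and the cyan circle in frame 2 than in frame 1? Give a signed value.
-1.7

Distance in frame 1: 6.7. Distance in frame 2: 5.0.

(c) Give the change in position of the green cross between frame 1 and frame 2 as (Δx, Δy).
(-0.3, 1.2)

The green cross was at (6.5, 1.3) in frame 1 and (6.2, 2.5) in frame 2.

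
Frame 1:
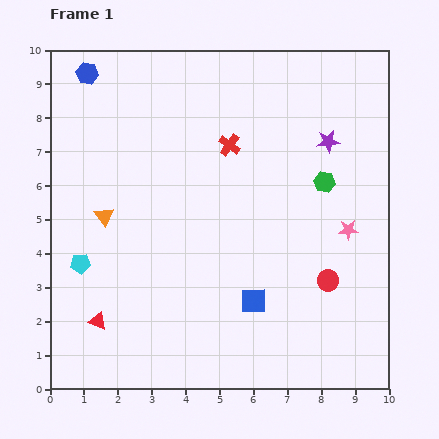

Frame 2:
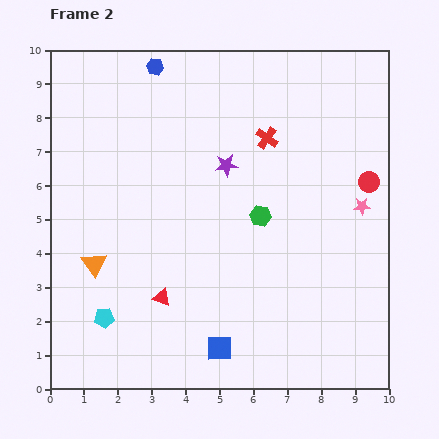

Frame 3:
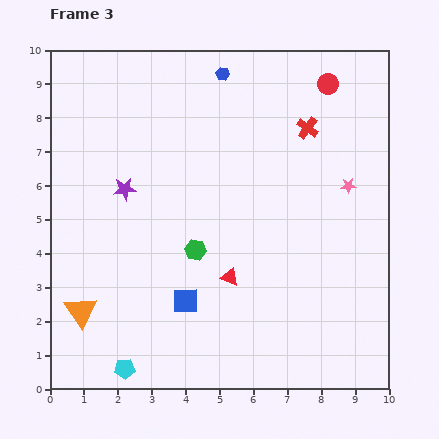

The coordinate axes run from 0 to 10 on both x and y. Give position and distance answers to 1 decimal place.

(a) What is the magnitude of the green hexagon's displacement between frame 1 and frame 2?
2.1

The green hexagon moved from (8.1, 6.1) to (6.2, 5.1), a distance of √(1.9² + 1.0²) ≈ 2.1.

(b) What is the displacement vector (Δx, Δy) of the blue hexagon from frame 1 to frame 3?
(4.0, 0.0)

The blue hexagon was at (1.1, 9.3) in frame 1 and (5.1, 9.3) in frame 3.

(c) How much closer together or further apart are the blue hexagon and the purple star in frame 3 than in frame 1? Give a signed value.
-2.9

Distance in frame 1: 7.4. Distance in frame 3: 4.5.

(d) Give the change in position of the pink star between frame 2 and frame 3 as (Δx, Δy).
(-0.4, 0.6)

The pink star was at (9.2, 5.4) in frame 2 and (8.8, 6.0) in frame 3.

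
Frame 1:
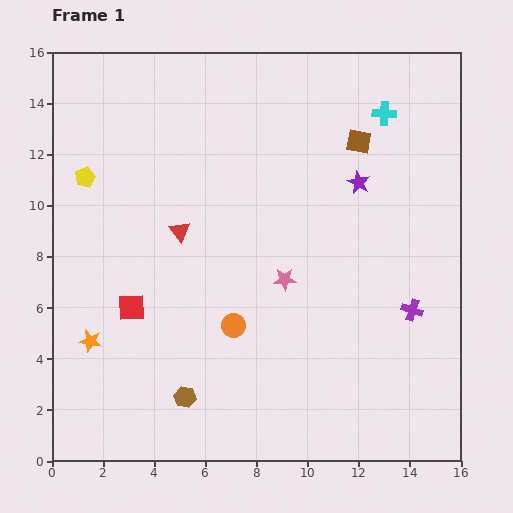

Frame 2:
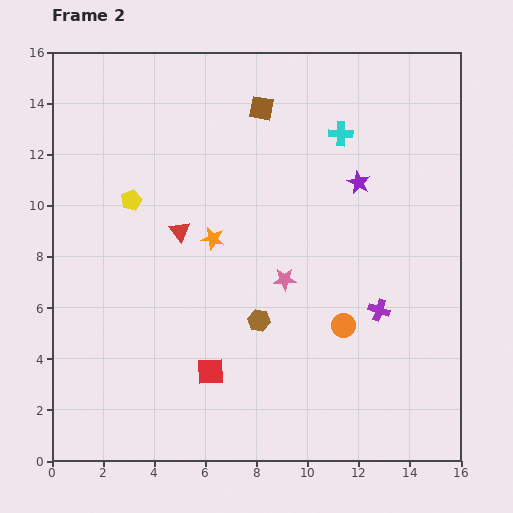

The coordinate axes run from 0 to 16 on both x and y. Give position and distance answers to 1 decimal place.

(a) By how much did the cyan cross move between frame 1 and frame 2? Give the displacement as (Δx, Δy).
(-1.7, -0.8)

The cyan cross was at (13.0, 13.6) in frame 1 and (11.3, 12.8) in frame 2.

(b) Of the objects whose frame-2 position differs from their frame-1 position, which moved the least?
the purple cross

(moved 1.3)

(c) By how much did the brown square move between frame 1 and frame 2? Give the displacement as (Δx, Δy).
(-3.8, 1.3)

The brown square was at (12.0, 12.5) in frame 1 and (8.2, 13.8) in frame 2.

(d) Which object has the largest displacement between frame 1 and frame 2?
the orange star

(moved 6.2; next 4.3)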